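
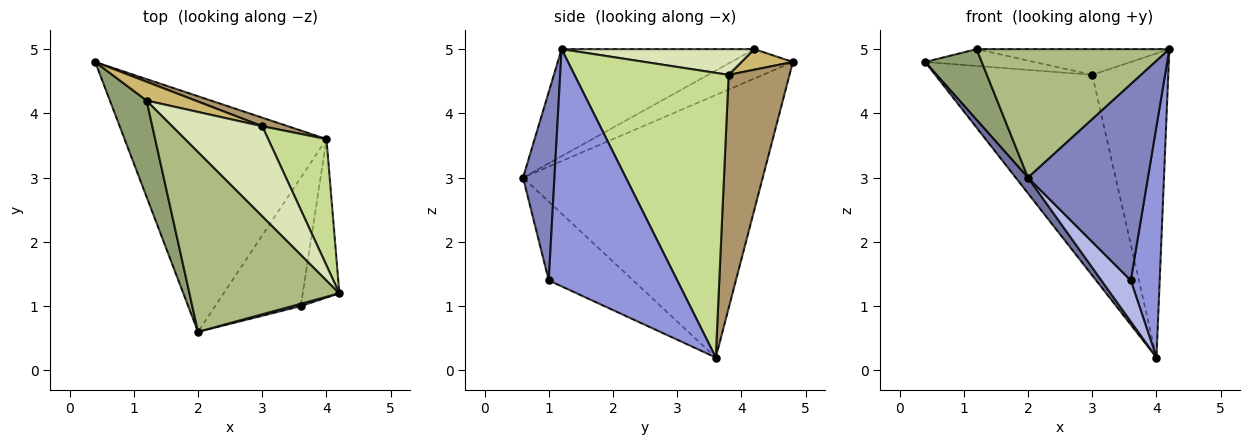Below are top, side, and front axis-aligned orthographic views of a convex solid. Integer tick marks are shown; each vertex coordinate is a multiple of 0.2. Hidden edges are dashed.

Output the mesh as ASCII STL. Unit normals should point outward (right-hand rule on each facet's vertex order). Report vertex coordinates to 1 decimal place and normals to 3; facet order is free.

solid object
 facet normal -0.792 -0.041 -0.609
  outer loop
   vertex 4.0 3.6 0.2
   vertex 2.0 0.6 3.0
   vertex 0.4 4.8 4.8
  endloop
 endfacet
 facet normal 0.253 -0.967 0.012
  outer loop
   vertex 3.6 1.0 1.4
   vertex 4.2 1.2 5.0
   vertex 2.0 0.6 3.0
  endloop
 endfacet
 facet normal 0.965 -0.217 -0.149
  outer loop
   vertex 3.6 1.0 1.4
   vertex 4.0 3.6 0.2
   vertex 4.2 1.2 5.0
  endloop
 endfacet
 facet normal -0.659 -0.229 -0.716
  outer loop
   vertex 3.6 1.0 1.4
   vertex 2.0 0.6 3.0
   vertex 4.0 3.6 0.2
  endloop
 endfacet
 facet normal -0.542 -0.497 0.678
  outer loop
   vertex 1.2 4.2 5.0
   vertex 0.4 4.8 4.8
   vertex 2.0 0.6 3.0
  endloop
 endfacet
 facet normal -0.503 -0.503 0.704
  outer loop
   vertex 1.2 4.2 5.0
   vertex 2.0 0.6 3.0
   vertex 4.2 1.2 5.0
  endloop
 endfacet
 facet normal 0.882 0.435 0.181
  outer loop
   vertex 3.0 3.8 4.6
   vertex 4.2 1.2 5.0
   vertex 4.0 3.6 0.2
  endloop
 endfacet
 facet normal 0.265 0.265 0.927
  outer loop
   vertex 3.0 3.8 4.6
   vertex 1.2 4.2 5.0
   vertex 4.2 1.2 5.0
  endloop
 endfacet
 facet normal 0.361 0.932 0.040
  outer loop
   vertex 3.0 3.8 4.6
   vertex 4.0 3.6 0.2
   vertex 0.4 4.8 4.8
  endloop
 endfacet
 facet normal 0.299 0.636 0.711
  outer loop
   vertex 3.0 3.8 4.6
   vertex 0.4 4.8 4.8
   vertex 1.2 4.2 5.0
  endloop
 endfacet
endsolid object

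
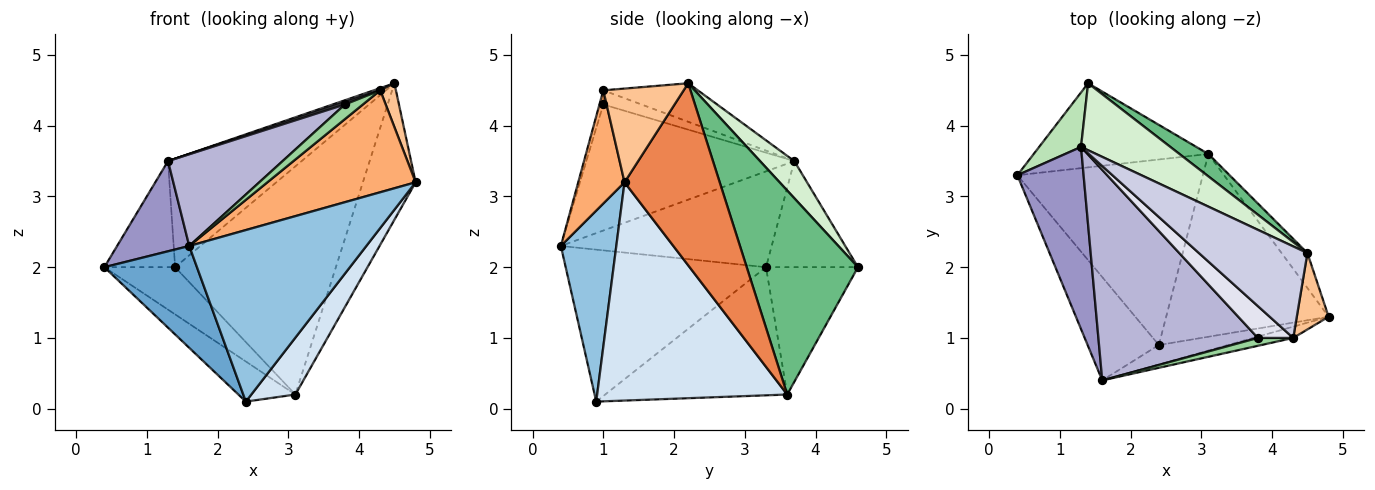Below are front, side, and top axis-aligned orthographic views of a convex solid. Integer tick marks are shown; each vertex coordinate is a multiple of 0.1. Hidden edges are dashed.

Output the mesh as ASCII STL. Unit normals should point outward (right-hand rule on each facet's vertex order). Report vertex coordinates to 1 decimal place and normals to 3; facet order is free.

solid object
 facet normal -0.835 -0.386 -0.391
  outer loop
   vertex 2.4 0.9 0.1
   vertex 1.6 0.4 2.3
   vertex 0.4 3.3 2.0
  endloop
 endfacet
 facet normal 0.297 -0.949 -0.108
  outer loop
   vertex 2.4 0.9 0.1
   vertex 4.8 1.3 3.2
   vertex 1.6 0.4 2.3
  endloop
 endfacet
 facet normal -0.560 0.175 -0.810
  outer loop
   vertex 3.1 3.6 0.2
   vertex 2.4 0.9 0.1
   vertex 0.4 3.3 2.0
  endloop
 endfacet
 facet normal 0.789 -0.183 -0.587
  outer loop
   vertex 3.1 3.6 0.2
   vertex 4.8 1.3 3.2
   vertex 2.4 0.9 0.1
  endloop
 endfacet
 facet normal 0.868 0.481 -0.123
  outer loop
   vertex 4.5 2.2 4.6
   vertex 4.8 1.3 3.2
   vertex 3.1 3.6 0.2
  endloop
 endfacet
 facet normal 0.297 -0.949 -0.105
  outer loop
   vertex 4.3 1.0 4.5
   vertex 1.6 0.4 2.3
   vertex 4.8 1.3 3.2
  endloop
 endfacet
 facet normal 0.931 -0.182 0.316
  outer loop
   vertex 4.3 1.0 4.5
   vertex 4.8 1.3 3.2
   vertex 4.5 2.2 4.6
  endloop
 endfacet
 facet normal -0.537 0.413 -0.736
  outer loop
   vertex 1.4 4.6 2.0
   vertex 3.1 3.6 0.2
   vertex 0.4 3.3 2.0
  endloop
 endfacet
 facet normal 0.567 0.820 0.080
  outer loop
   vertex 1.4 4.6 2.0
   vertex 4.5 2.2 4.6
   vertex 3.1 3.6 0.2
  endloop
 endfacet
 facet normal -0.186 -0.866 0.464
  outer loop
   vertex 3.8 1.0 4.3
   vertex 1.6 0.4 2.3
   vertex 4.3 1.0 4.5
  endloop
 endfacet
 facet normal -0.756 0.582 0.299
  outer loop
   vertex 1.3 3.7 3.5
   vertex 1.4 4.6 2.0
   vertex 0.4 3.3 2.0
  endloop
 endfacet
 facet normal 0.213 0.831 0.513
  outer loop
   vertex 1.3 3.7 3.5
   vertex 4.5 2.2 4.6
   vertex 1.4 4.6 2.0
  endloop
 endfacet
 facet normal -0.792 -0.271 0.547
  outer loop
   vertex 1.3 3.7 3.5
   vertex 0.4 3.3 2.0
   vertex 1.6 0.4 2.3
  endloop
 endfacet
 facet normal -0.587 -0.323 0.742
  outer loop
   vertex 1.3 3.7 3.5
   vertex 1.6 0.4 2.3
   vertex 3.8 1.0 4.3
  endloop
 endfacet
 facet normal -0.335 -0.023 0.942
  outer loop
   vertex 1.3 3.7 3.5
   vertex 4.3 1.0 4.5
   vertex 4.5 2.2 4.6
  endloop
 endfacet
 facet normal -0.371 -0.069 0.926
  outer loop
   vertex 1.3 3.7 3.5
   vertex 3.8 1.0 4.3
   vertex 4.3 1.0 4.5
  endloop
 endfacet
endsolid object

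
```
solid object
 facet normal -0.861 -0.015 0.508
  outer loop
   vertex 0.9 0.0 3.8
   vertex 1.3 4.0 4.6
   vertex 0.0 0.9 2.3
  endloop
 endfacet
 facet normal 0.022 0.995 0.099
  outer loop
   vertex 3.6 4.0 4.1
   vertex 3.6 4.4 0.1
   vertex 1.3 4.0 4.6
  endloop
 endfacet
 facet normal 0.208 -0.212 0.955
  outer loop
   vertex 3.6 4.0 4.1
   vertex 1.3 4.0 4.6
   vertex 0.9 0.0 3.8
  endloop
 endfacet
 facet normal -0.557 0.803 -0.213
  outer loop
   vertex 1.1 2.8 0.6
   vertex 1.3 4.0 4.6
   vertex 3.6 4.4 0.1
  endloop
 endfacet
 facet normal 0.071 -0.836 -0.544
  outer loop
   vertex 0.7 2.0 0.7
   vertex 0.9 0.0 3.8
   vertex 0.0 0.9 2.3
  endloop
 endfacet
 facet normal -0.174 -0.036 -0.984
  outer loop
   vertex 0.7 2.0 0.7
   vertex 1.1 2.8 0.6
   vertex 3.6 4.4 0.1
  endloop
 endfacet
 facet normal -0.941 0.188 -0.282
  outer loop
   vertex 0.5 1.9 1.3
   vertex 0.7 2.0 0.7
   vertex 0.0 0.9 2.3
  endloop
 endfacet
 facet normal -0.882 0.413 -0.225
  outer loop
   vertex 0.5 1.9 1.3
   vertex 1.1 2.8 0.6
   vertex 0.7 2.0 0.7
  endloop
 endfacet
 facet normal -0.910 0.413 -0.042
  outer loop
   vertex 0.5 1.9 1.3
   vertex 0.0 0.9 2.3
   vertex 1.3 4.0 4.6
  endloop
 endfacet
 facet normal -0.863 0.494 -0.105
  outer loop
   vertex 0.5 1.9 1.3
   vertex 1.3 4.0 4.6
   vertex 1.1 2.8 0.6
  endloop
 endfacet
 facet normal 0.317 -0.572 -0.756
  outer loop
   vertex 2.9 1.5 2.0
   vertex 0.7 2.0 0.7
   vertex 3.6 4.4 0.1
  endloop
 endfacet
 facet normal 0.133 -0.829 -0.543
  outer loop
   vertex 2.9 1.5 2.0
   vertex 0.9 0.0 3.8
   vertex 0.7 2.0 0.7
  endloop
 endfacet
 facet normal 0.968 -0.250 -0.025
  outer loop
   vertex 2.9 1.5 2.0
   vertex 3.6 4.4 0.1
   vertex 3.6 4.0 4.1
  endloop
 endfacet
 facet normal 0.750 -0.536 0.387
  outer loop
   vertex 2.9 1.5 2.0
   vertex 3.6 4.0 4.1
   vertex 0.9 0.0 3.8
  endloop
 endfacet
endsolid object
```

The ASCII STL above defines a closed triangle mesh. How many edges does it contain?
21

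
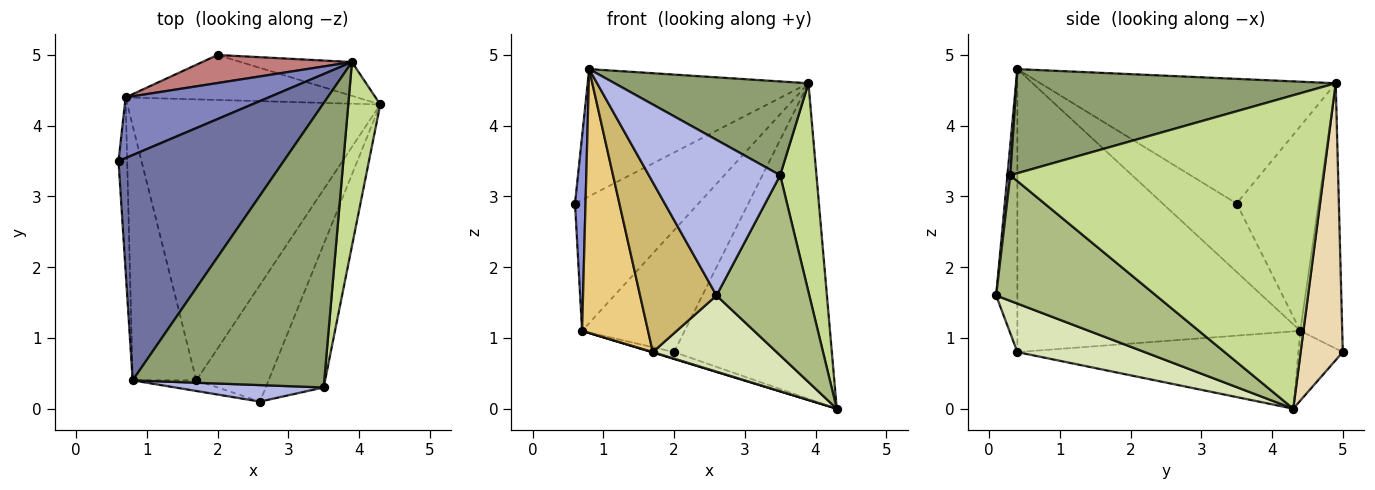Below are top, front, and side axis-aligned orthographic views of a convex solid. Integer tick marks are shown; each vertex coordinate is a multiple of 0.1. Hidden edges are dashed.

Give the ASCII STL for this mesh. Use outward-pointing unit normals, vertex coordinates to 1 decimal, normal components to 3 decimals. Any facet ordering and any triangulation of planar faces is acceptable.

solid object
 facet normal -0.549 0.411 0.728
  outer loop
   vertex 3.9 4.9 4.6
   vertex 0.6 3.5 2.9
   vertex 0.8 0.4 4.8
  endloop
 endfacet
 facet normal -0.515 0.778 0.360
  outer loop
   vertex 0.7 4.4 1.1
   vertex 0.6 3.5 2.9
   vertex 3.9 4.9 4.6
  endloop
 endfacet
 facet normal -0.982 -0.140 -0.124
  outer loop
   vertex 0.7 4.4 1.1
   vertex 0.8 0.4 4.8
   vertex 0.6 3.5 2.9
  endloop
 endfacet
 facet normal 0.022 -0.994 0.105
  outer loop
   vertex 3.5 0.3 3.3
   vertex 0.8 0.4 4.8
   vertex 2.6 0.1 1.6
  endloop
 endfacet
 facet normal 0.459 -0.278 0.844
  outer loop
   vertex 3.5 0.3 3.3
   vertex 3.9 4.9 4.6
   vertex 0.8 0.4 4.8
  endloop
 endfacet
 facet normal 0.803 -0.466 -0.370
  outer loop
   vertex 3.5 0.3 3.3
   vertex 2.6 0.1 1.6
   vertex 4.3 4.3 0.0
  endloop
 endfacet
 facet normal 0.988 -0.114 0.101
  outer loop
   vertex 3.5 0.3 3.3
   vertex 4.3 4.3 0.0
   vertex 3.9 4.9 4.6
  endloop
 endfacet
 facet normal 0.490 -0.476 -0.730
  outer loop
   vertex 1.7 0.4 0.8
   vertex 4.3 4.3 0.0
   vertex 2.6 0.1 1.6
  endloop
 endfacet
 facet normal -0.292 -0.001 -0.956
  outer loop
   vertex 1.7 0.4 0.8
   vertex 0.7 4.4 1.1
   vertex 4.3 4.3 0.0
  endloop
 endfacet
 facet normal -0.267 -0.962 -0.060
  outer loop
   vertex 1.7 0.4 0.8
   vertex 2.6 0.1 1.6
   vertex 0.8 0.4 4.8
  endloop
 endfacet
 facet normal -0.951 -0.222 -0.214
  outer loop
   vertex 1.7 0.4 0.8
   vertex 0.8 0.4 4.8
   vertex 0.7 4.4 1.1
  endloop
 endfacet
 facet normal 0.257 0.961 -0.103
  outer loop
   vertex 2.0 5.0 0.8
   vertex 3.9 4.9 4.6
   vertex 4.3 4.3 0.0
  endloop
 endfacet
 facet normal -0.285 0.145 -0.947
  outer loop
   vertex 2.0 5.0 0.8
   vertex 4.3 4.3 0.0
   vertex 0.7 4.4 1.1
  endloop
 endfacet
 facet normal -0.370 0.905 0.209
  outer loop
   vertex 2.0 5.0 0.8
   vertex 0.7 4.4 1.1
   vertex 3.9 4.9 4.6
  endloop
 endfacet
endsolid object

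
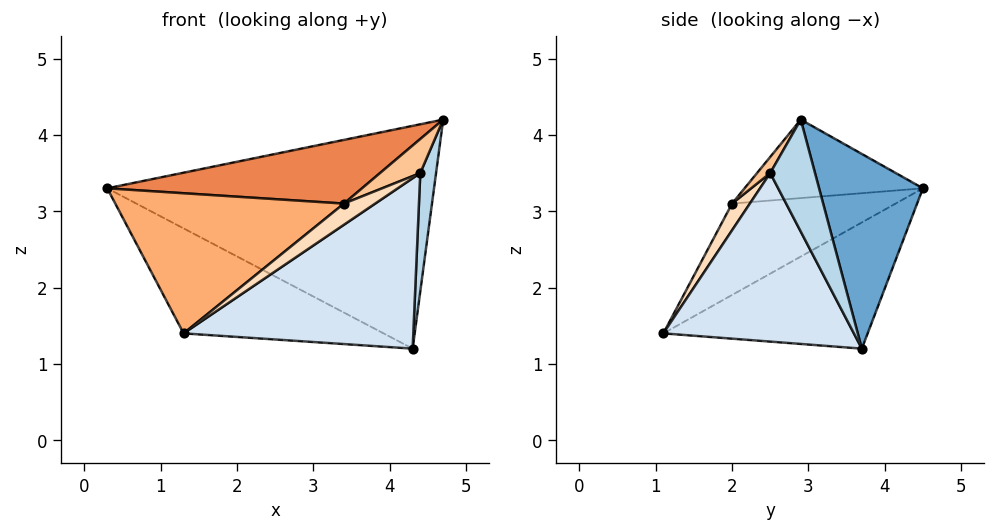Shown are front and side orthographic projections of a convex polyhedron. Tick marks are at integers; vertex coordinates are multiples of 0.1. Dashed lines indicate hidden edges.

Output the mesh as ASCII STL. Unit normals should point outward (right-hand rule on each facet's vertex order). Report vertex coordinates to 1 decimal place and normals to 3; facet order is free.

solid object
 facet normal 0.296 0.932 0.209
  outer loop
   vertex 4.3 3.7 1.2
   vertex 0.3 4.5 3.3
   vertex 4.7 2.9 4.2
  endloop
 endfacet
 facet normal -0.374 0.366 -0.852
  outer loop
   vertex 4.3 3.7 1.2
   vertex 1.3 1.1 1.4
   vertex 0.3 4.5 3.3
  endloop
 endfacet
 facet normal 0.922 -0.325 -0.210
  outer loop
   vertex 4.4 2.5 3.5
   vertex 4.3 3.7 1.2
   vertex 4.7 2.9 4.2
  endloop
 endfacet
 facet normal 0.587 -0.707 -0.395
  outer loop
   vertex 4.4 2.5 3.5
   vertex 1.3 1.1 1.4
   vertex 4.3 3.7 1.2
  endloop
 endfacet
 facet normal -0.342 -0.488 0.803
  outer loop
   vertex 3.4 2.0 3.1
   vertex 4.7 2.9 4.2
   vertex 0.3 4.5 3.3
  endloop
 endfacet
 facet normal -0.382 -0.534 0.754
  outer loop
   vertex 3.4 2.0 3.1
   vertex 0.3 4.5 3.3
   vertex 1.3 1.1 1.4
  endloop
 endfacet
 facet normal 0.288 -0.879 0.379
  outer loop
   vertex 3.4 2.0 3.1
   vertex 4.4 2.5 3.5
   vertex 4.7 2.9 4.2
  endloop
 endfacet
 facet normal 0.489 -0.859 -0.150
  outer loop
   vertex 3.4 2.0 3.1
   vertex 1.3 1.1 1.4
   vertex 4.4 2.5 3.5
  endloop
 endfacet
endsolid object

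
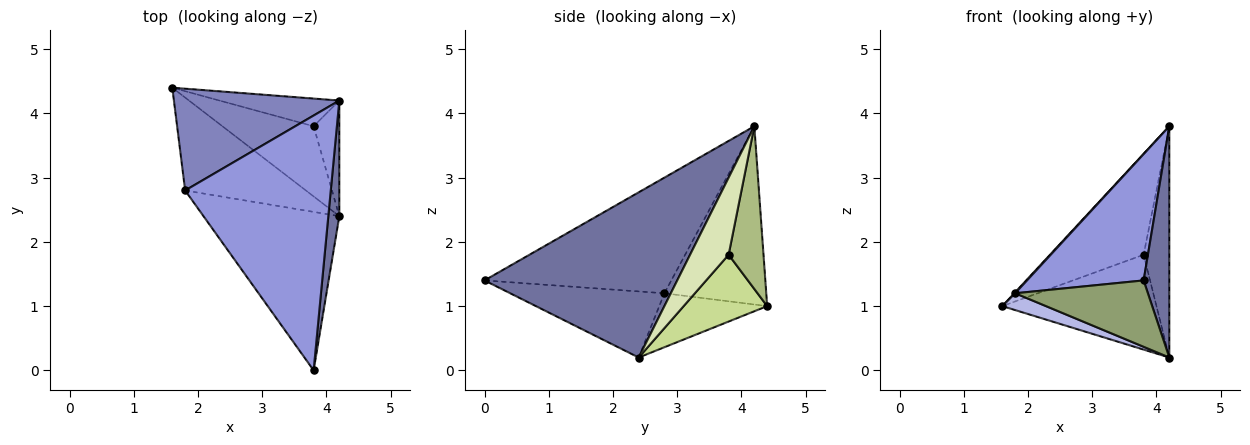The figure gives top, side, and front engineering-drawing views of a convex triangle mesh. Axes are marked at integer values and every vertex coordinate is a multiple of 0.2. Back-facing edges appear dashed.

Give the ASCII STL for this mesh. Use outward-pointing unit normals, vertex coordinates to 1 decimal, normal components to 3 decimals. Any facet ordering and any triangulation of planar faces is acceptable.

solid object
 facet normal 0.989 -0.132 0.066
  outer loop
   vertex 4.2 2.4 0.2
   vertex 4.2 4.2 3.8
   vertex 3.8 0.0 1.4
  endloop
 endfacet
 facet normal -0.733 -0.007 0.680
  outer loop
   vertex 1.8 2.8 1.2
   vertex 4.2 4.2 3.8
   vertex 1.6 4.4 1.0
  endloop
 endfacet
 facet normal -0.580 -0.362 0.730
  outer loop
   vertex 1.8 2.8 1.2
   vertex 3.8 0.0 1.4
   vertex 4.2 4.2 3.8
  endloop
 endfacet
 facet normal -0.402 -0.163 -0.901
  outer loop
   vertex 1.8 2.8 1.2
   vertex 1.6 4.4 1.0
   vertex 4.2 2.4 0.2
  endloop
 endfacet
 facet normal -0.409 -0.353 -0.842
  outer loop
   vertex 1.8 2.8 1.2
   vertex 4.2 2.4 0.2
   vertex 3.8 0.0 1.4
  endloop
 endfacet
 facet normal 0.338 0.908 -0.249
  outer loop
   vertex 3.8 3.8 1.8
   vertex 1.6 4.4 1.0
   vertex 4.2 4.2 3.8
  endloop
 endfacet
 facet normal 0.399 0.737 -0.545
  outer loop
   vertex 3.8 3.8 1.8
   vertex 4.2 2.4 0.2
   vertex 1.6 4.4 1.0
  endloop
 endfacet
 facet normal 0.802 0.535 -0.267
  outer loop
   vertex 3.8 3.8 1.8
   vertex 4.2 4.2 3.8
   vertex 4.2 2.4 0.2
  endloop
 endfacet
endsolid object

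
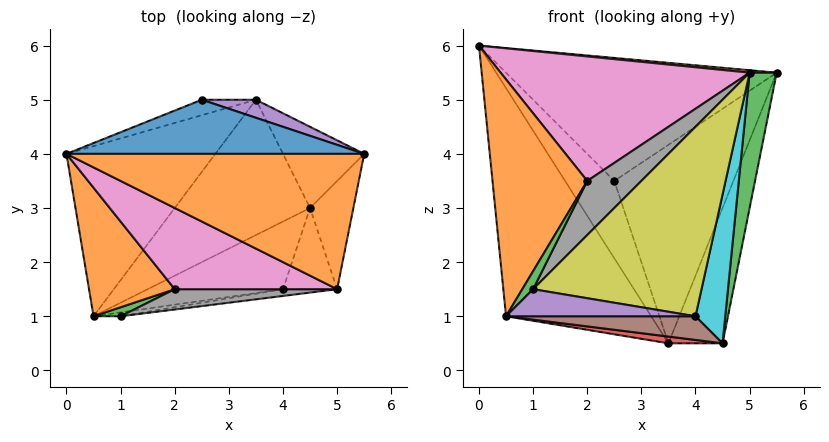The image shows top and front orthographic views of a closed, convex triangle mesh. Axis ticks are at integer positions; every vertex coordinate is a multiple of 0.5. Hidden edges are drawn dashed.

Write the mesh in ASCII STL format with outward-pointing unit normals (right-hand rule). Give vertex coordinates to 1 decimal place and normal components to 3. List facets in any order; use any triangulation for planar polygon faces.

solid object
 facet normal 0.037 0.915 0.402
  outer loop
   vertex 2.5 5.0 3.5
   vertex 0.0 4.0 6.0
   vertex 5.5 4.0 5.5
  endloop
 endfacet
 facet normal 0.091 -0.018 0.996
  outer loop
   vertex 5.0 1.5 5.5
   vertex 5.5 4.0 5.5
   vertex 0.0 4.0 6.0
  endloop
 endfacet
 facet normal 0.969 -0.194 -0.155
  outer loop
   vertex 5.0 1.5 5.5
   vertex 4.5 3.0 0.5
   vertex 5.5 4.0 5.5
  endloop
 endfacet
 facet normal -0.507 0.845 -0.169
  outer loop
   vertex 3.5 5.0 0.5
   vertex 0.0 4.0 6.0
   vertex 2.5 5.0 3.5
  endloop
 endfacet
 facet normal 0.262 0.961 0.087
  outer loop
   vertex 3.5 5.0 0.5
   vertex 2.5 5.0 3.5
   vertex 5.5 4.0 5.5
  endloop
 endfacet
 facet normal 0.864 0.432 -0.259
  outer loop
   vertex 3.5 5.0 0.5
   vertex 5.5 4.0 5.5
   vertex 4.5 3.0 0.5
  endloop
 endfacet
 facet normal -0.342 -0.787 0.513
  outer loop
   vertex 2.0 1.5 3.5
   vertex 5.0 1.5 5.5
   vertex 0.0 4.0 6.0
  endloop
 endfacet
 facet normal -0.228 -0.912 0.342
  outer loop
   vertex 2.0 1.5 3.5
   vertex 1.0 1.0 1.5
   vertex 5.0 1.5 5.5
  endloop
 endfacet
 facet normal 0.159 -0.987 -0.035
  outer loop
   vertex 4.0 1.5 1.0
   vertex 5.0 1.5 5.5
   vertex 1.0 1.0 1.5
  endloop
 endfacet
 facet normal 0.907 -0.370 -0.202
  outer loop
   vertex 4.0 1.5 1.0
   vertex 4.5 3.0 0.5
   vertex 5.0 1.5 5.5
  endloop
 endfacet
 facet normal -0.760 0.521 -0.389
  outer loop
   vertex 0.5 1.0 1.0
   vertex 0.0 4.0 6.0
   vertex 3.5 5.0 0.5
  endloop
 endfacet
 facet normal -0.449 -0.785 0.426
  outer loop
   vertex 0.5 1.0 1.0
   vertex 2.0 1.5 3.5
   vertex 0.0 4.0 6.0
  endloop
 endfacet
 facet normal -0.408 -0.816 0.408
  outer loop
   vertex 0.5 1.0 1.0
   vertex 1.0 1.0 1.5
   vertex 2.0 1.5 3.5
  endloop
 endfacet
 facet normal -0.099 -0.050 -0.994
  outer loop
   vertex 0.5 1.0 1.0
   vertex 3.5 5.0 0.5
   vertex 4.5 3.0 0.5
  endloop
 endfacet
 facet normal 0.140 -0.980 -0.140
  outer loop
   vertex 0.5 1.0 1.0
   vertex 4.0 1.5 1.0
   vertex 1.0 1.0 1.5
  endloop
 endfacet
 facet normal 0.047 -0.330 -0.943
  outer loop
   vertex 0.5 1.0 1.0
   vertex 4.5 3.0 0.5
   vertex 4.0 1.5 1.0
  endloop
 endfacet
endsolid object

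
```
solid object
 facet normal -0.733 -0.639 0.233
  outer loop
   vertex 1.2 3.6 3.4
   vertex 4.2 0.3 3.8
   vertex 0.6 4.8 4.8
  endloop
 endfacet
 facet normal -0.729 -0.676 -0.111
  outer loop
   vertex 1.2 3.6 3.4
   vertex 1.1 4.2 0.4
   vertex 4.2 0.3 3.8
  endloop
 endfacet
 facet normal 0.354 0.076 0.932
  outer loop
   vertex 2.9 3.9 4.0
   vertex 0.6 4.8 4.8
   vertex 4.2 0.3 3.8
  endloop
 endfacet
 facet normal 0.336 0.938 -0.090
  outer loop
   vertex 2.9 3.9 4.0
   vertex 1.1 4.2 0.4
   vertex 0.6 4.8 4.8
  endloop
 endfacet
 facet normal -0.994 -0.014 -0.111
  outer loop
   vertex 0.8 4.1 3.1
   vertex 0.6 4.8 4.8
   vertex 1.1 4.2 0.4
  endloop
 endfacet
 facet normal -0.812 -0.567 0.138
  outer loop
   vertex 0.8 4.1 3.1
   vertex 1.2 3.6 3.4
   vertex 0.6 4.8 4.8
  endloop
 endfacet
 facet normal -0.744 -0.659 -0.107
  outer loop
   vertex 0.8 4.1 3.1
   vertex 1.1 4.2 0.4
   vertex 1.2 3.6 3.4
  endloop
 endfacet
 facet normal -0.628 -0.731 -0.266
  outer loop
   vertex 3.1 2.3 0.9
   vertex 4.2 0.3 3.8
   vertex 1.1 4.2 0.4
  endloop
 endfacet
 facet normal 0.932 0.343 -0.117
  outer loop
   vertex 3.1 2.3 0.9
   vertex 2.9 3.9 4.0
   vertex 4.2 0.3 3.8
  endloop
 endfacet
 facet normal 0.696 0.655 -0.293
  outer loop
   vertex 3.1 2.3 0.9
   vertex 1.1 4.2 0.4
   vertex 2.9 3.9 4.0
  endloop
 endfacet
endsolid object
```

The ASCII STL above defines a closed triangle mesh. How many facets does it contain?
10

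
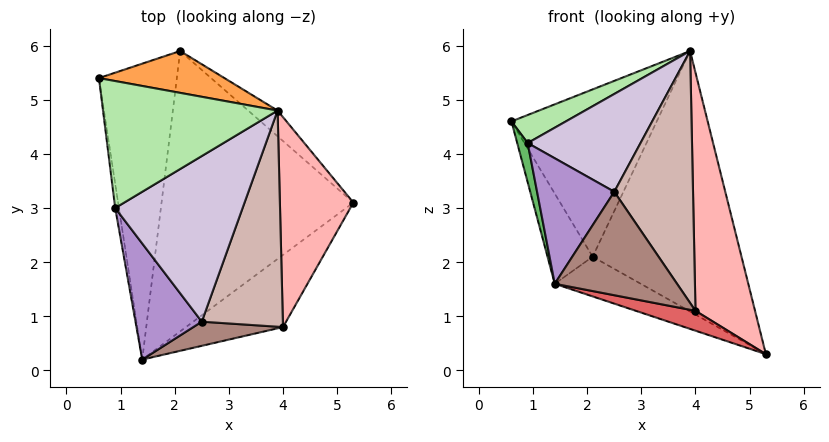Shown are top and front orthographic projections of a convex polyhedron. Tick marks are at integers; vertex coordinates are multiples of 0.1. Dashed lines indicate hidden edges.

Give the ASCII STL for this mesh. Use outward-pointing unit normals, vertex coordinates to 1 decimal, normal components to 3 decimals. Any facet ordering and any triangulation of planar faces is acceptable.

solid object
 facet normal -0.861 0.148 -0.487
  outer loop
   vertex 2.1 5.9 2.1
   vertex 1.4 0.2 1.6
   vertex 0.6 5.4 4.6
  endloop
 endfacet
 facet normal -0.398 0.129 -0.908
  outer loop
   vertex 2.1 5.9 2.1
   vertex 5.3 3.1 0.3
   vertex 1.4 0.2 1.6
  endloop
 endfacet
 facet normal 0.081 0.967 0.242
  outer loop
   vertex 2.1 5.9 2.1
   vertex 0.6 5.4 4.6
   vertex 3.9 4.8 5.9
  endloop
 endfacet
 facet normal 0.632 0.771 -0.076
  outer loop
   vertex 2.1 5.9 2.1
   vertex 3.9 4.8 5.9
   vertex 5.3 3.1 0.3
  endloop
 endfacet
 facet normal -0.991 -0.112 -0.070
  outer loop
   vertex 0.9 3.0 4.2
   vertex 0.6 5.4 4.6
   vertex 1.4 0.2 1.6
  endloop
 endfacet
 facet normal -0.390 -0.199 0.899
  outer loop
   vertex 0.9 3.0 4.2
   vertex 3.9 4.8 5.9
   vertex 0.6 5.4 4.6
  endloop
 endfacet
 facet normal -0.123 -0.263 -0.957
  outer loop
   vertex 4.0 0.8 1.1
   vertex 1.4 0.2 1.6
   vertex 5.3 3.1 0.3
  endloop
 endfacet
 facet normal 0.866 -0.375 0.330
  outer loop
   vertex 4.0 0.8 1.1
   vertex 5.3 3.1 0.3
   vertex 3.9 4.8 5.9
  endloop
 endfacet
 facet normal -0.503 -0.635 0.587
  outer loop
   vertex 2.5 0.9 3.3
   vertex 0.9 3.0 4.2
   vertex 1.4 0.2 1.6
  endloop
 endfacet
 facet normal -0.180 -0.500 0.847
  outer loop
   vertex 2.5 0.9 3.3
   vertex 3.9 4.8 5.9
   vertex 0.9 3.0 4.2
  endloop
 endfacet
 facet normal 0.259 -0.941 0.220
  outer loop
   vertex 2.5 0.9 3.3
   vertex 1.4 0.2 1.6
   vertex 4.0 0.8 1.1
  endloop
 endfacet
 facet normal 0.671 -0.563 0.483
  outer loop
   vertex 2.5 0.9 3.3
   vertex 4.0 0.8 1.1
   vertex 3.9 4.8 5.9
  endloop
 endfacet
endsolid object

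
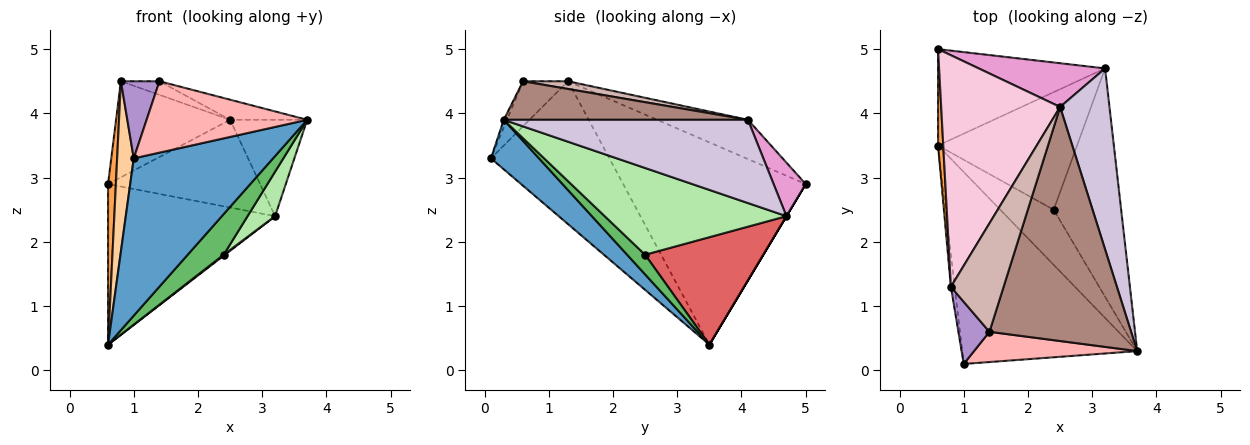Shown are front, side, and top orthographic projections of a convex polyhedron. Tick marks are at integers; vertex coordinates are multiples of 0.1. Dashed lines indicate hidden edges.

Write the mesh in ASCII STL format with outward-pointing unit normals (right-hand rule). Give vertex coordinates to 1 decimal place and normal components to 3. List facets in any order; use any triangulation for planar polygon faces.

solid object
 facet normal 0.214 -0.619 -0.756
  outer loop
   vertex 0.6 3.5 0.4
   vertex 3.7 0.3 3.9
   vertex 1.0 0.1 3.3
  endloop
 endfacet
 facet normal 0.000 0.857 -0.514
  outer loop
   vertex 3.2 4.7 2.4
   vertex 0.6 3.5 0.4
   vertex 0.6 5.0 2.9
  endloop
 endfacet
 facet normal -0.999 -0.043 0.026
  outer loop
   vertex 0.8 1.3 4.5
   vertex 0.6 5.0 2.9
   vertex 0.6 3.5 0.4
  endloop
 endfacet
 facet normal -0.990 -0.139 -0.026
  outer loop
   vertex 0.8 1.3 4.5
   vertex 0.6 3.5 0.4
   vertex 1.0 0.1 3.3
  endloop
 endfacet
 facet normal 0.284 -0.569 -0.772
  outer loop
   vertex 2.4 2.5 1.8
   vertex 3.7 0.3 3.9
   vertex 0.6 3.5 0.4
  endloop
 endfacet
 facet normal 0.784 -0.119 -0.610
  outer loop
   vertex 2.4 2.5 1.8
   vertex 3.2 4.7 2.4
   vertex 3.7 0.3 3.9
  endloop
 endfacet
 facet normal 0.612 -0.007 -0.791
  outer loop
   vertex 2.4 2.5 1.8
   vertex 0.6 3.5 0.4
   vertex 3.2 4.7 2.4
  endloop
 endfacet
 facet normal -0.018 -0.921 0.390
  outer loop
   vertex 1.4 0.6 4.5
   vertex 1.0 0.1 3.3
   vertex 3.7 0.3 3.9
  endloop
 endfacet
 facet normal -0.672 -0.576 0.464
  outer loop
   vertex 1.4 0.6 4.5
   vertex 0.8 1.3 4.5
   vertex 1.0 0.1 3.3
  endloop
 endfacet
 facet normal 0.830 0.262 0.492
  outer loop
   vertex 2.5 4.1 3.9
   vertex 3.7 0.3 3.9
   vertex 3.2 4.7 2.4
  endloop
 endfacet
 facet normal 0.262 0.083 0.962
  outer loop
   vertex 2.5 4.1 3.9
   vertex 1.4 0.6 4.5
   vertex 3.7 0.3 3.9
  endloop
 endfacet
 facet normal 0.144 0.123 0.982
  outer loop
   vertex 2.5 4.1 3.9
   vertex 0.8 1.3 4.5
   vertex 1.4 0.6 4.5
  endloop
 endfacet
 facet normal 0.186 0.879 0.438
  outer loop
   vertex 2.5 4.1 3.9
   vertex 3.2 4.7 2.4
   vertex 0.6 5.0 2.9
  endloop
 endfacet
 facet normal -0.292 0.366 0.884
  outer loop
   vertex 2.5 4.1 3.9
   vertex 0.6 5.0 2.9
   vertex 0.8 1.3 4.5
  endloop
 endfacet
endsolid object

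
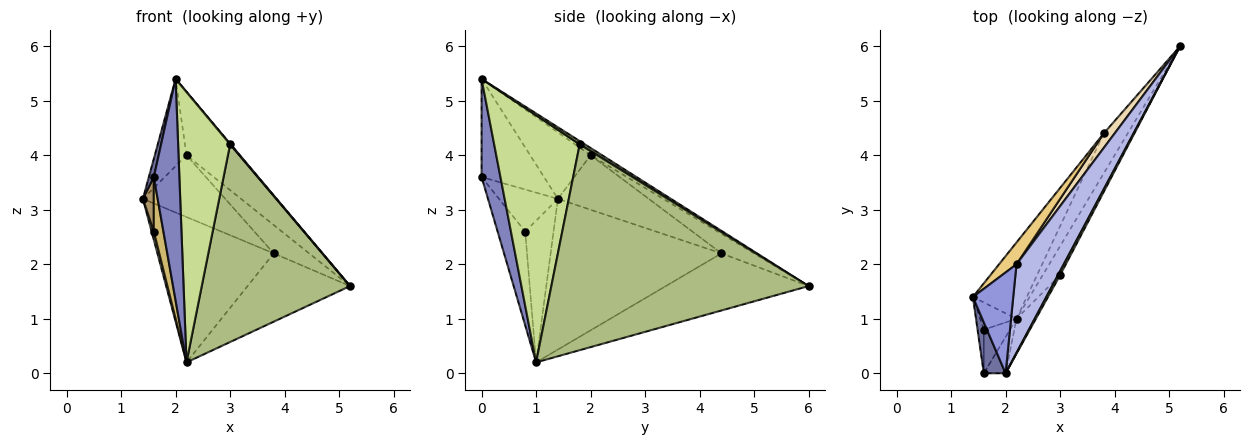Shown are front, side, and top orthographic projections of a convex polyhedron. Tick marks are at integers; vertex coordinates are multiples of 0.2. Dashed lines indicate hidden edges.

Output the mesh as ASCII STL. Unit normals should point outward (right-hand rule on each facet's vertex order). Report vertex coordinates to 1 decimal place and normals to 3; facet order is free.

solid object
 facet normal -0.973 -0.077 0.216
  outer loop
   vertex 1.6 0.0 3.6
   vertex 2.0 0.0 5.4
   vertex 1.4 1.4 3.2
  endloop
 endfacet
 facet normal 0.589 -0.798 -0.131
  outer loop
   vertex 1.6 0.0 3.6
   vertex 2.2 1.0 0.2
   vertex 2.0 0.0 5.4
  endloop
 endfacet
 facet normal -0.780 0.409 0.473
  outer loop
   vertex 2.2 2.0 4.0
   vertex 1.4 1.4 3.2
   vertex 2.0 0.0 5.4
  endloop
 endfacet
 facet normal -0.124 0.577 0.807
  outer loop
   vertex 2.2 2.0 4.0
   vertex 2.0 0.0 5.4
   vertex 5.2 6.0 1.6
  endloop
 endfacet
 facet normal 0.829 -0.092 0.552
  outer loop
   vertex 3.0 1.8 4.2
   vertex 5.2 6.0 1.6
   vertex 2.0 0.0 5.4
  endloop
 endfacet
 facet normal 0.864 -0.498 -0.073
  outer loop
   vertex 3.0 1.8 4.2
   vertex 2.2 1.0 0.2
   vertex 5.2 6.0 1.6
  endloop
 endfacet
 facet normal 0.853 -0.518 -0.067
  outer loop
   vertex 3.0 1.8 4.2
   vertex 2.0 0.0 5.4
   vertex 2.2 1.0 0.2
  endloop
 endfacet
 facet normal -0.966 -0.074 -0.248
  outer loop
   vertex 1.6 0.8 2.6
   vertex 1.4 1.4 3.2
   vertex 2.2 1.0 0.2
  endloop
 endfacet
 facet normal -0.973 -0.180 -0.144
  outer loop
   vertex 1.6 0.8 2.6
   vertex 1.6 0.0 3.6
   vertex 1.4 1.4 3.2
  endloop
 endfacet
 facet normal -0.913 -0.319 -0.255
  outer loop
   vertex 1.6 0.8 2.6
   vertex 2.2 1.0 0.2
   vertex 1.6 0.0 3.6
  endloop
 endfacet
 facet normal -0.721 0.654 0.231
  outer loop
   vertex 3.8 4.4 2.2
   vertex 1.4 1.4 3.2
   vertex 2.2 2.0 4.0
  endloop
 endfacet
 facet normal -0.635 0.688 0.353
  outer loop
   vertex 3.8 4.4 2.2
   vertex 2.2 2.0 4.0
   vertex 5.2 6.0 1.6
  endloop
 endfacet
 facet normal -0.793 0.540 -0.283
  outer loop
   vertex 3.8 4.4 2.2
   vertex 2.2 1.0 0.2
   vertex 1.4 1.4 3.2
  endloop
 endfacet
 facet normal -0.769 0.552 -0.323
  outer loop
   vertex 3.8 4.4 2.2
   vertex 5.2 6.0 1.6
   vertex 2.2 1.0 0.2
  endloop
 endfacet
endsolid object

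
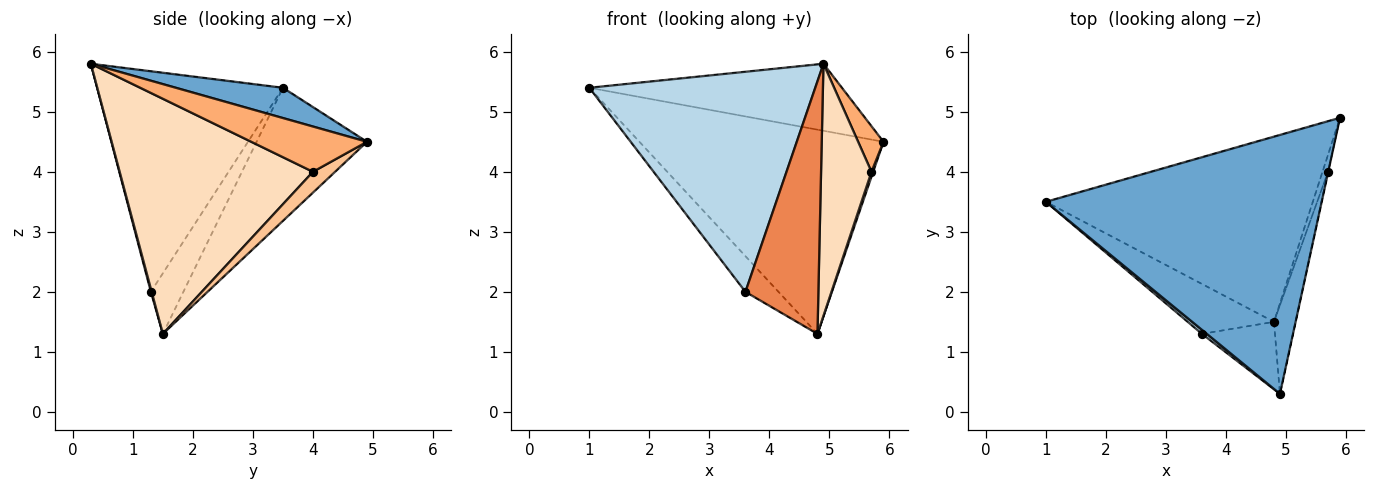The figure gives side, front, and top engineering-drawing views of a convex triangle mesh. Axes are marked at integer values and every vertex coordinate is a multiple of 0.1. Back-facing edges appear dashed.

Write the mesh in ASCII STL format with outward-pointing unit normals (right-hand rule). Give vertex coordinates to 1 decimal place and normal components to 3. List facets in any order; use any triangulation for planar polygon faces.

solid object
 facet normal 0.106 0.249 0.963
  outer loop
   vertex 4.9 0.3 5.8
   vertex 5.9 4.9 4.5
   vertex 1.0 3.5 5.4
  endloop
 endfacet
 facet normal -0.318 0.702 -0.637
  outer loop
   vertex 4.8 1.5 1.3
   vertex 1.0 3.5 5.4
   vertex 5.9 4.9 4.5
  endloop
 endfacet
 facet normal -0.635 -0.772 0.014
  outer loop
   vertex 3.6 1.3 2.0
   vertex 4.9 0.3 5.8
   vertex 1.0 3.5 5.4
  endloop
 endfacet
 facet normal -0.496 0.505 -0.706
  outer loop
   vertex 3.6 1.3 2.0
   vertex 1.0 3.5 5.4
   vertex 4.8 1.5 1.3
  endloop
 endfacet
 facet normal 0.011 -0.966 -0.258
  outer loop
   vertex 3.6 1.3 2.0
   vertex 4.8 1.5 1.3
   vertex 4.9 0.3 5.8
  endloop
 endfacet
 facet normal 0.977 -0.214 -0.006
  outer loop
   vertex 5.7 4.0 4.0
   vertex 5.9 4.9 4.5
   vertex 4.9 0.3 5.8
  endloop
 endfacet
 facet normal 0.965 -0.074 -0.253
  outer loop
   vertex 5.7 4.0 4.0
   vertex 4.8 1.5 1.3
   vertex 5.9 4.9 4.5
  endloop
 endfacet
 facet normal 0.964 -0.251 -0.088
  outer loop
   vertex 5.7 4.0 4.0
   vertex 4.9 0.3 5.8
   vertex 4.8 1.5 1.3
  endloop
 endfacet
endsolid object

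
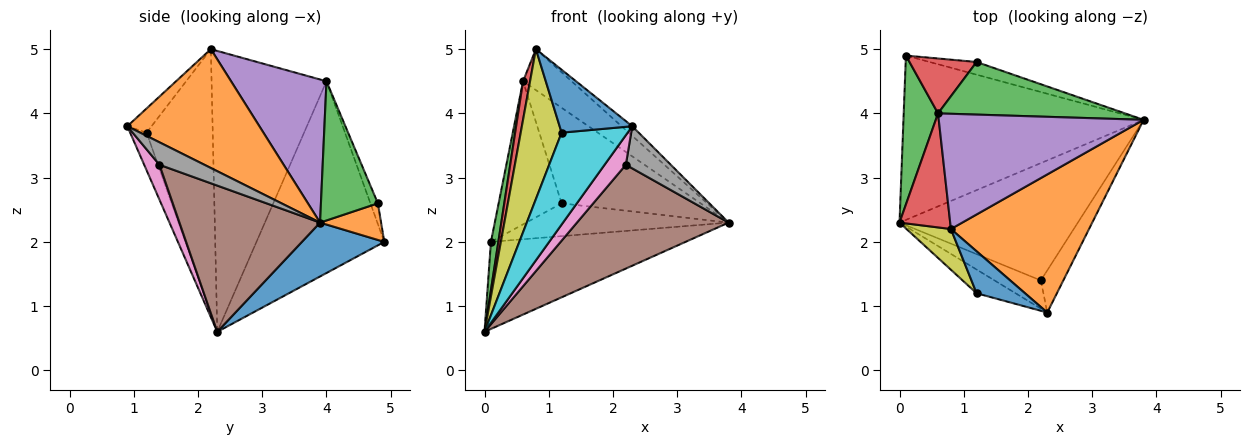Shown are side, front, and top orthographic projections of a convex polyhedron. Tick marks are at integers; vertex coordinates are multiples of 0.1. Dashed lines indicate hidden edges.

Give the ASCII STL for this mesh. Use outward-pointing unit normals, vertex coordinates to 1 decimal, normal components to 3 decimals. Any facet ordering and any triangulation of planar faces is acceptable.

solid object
 facet normal 0.194 0.459 -0.867
  outer loop
   vertex 0.1 4.9 2.0
   vertex 3.8 3.9 2.3
   vertex 0.0 2.3 0.6
  endloop
 endfacet
 facet normal 0.651 0.053 0.757
  outer loop
   vertex 2.3 0.9 3.8
   vertex 3.8 3.9 2.3
   vertex 0.8 2.2 5.0
  endloop
 endfacet
 facet normal -0.983 -0.057 0.176
  outer loop
   vertex 0.6 4.0 4.5
   vertex 0.1 4.9 2.0
   vertex 0.0 2.3 0.6
  endloop
 endfacet
 facet normal -0.982 -0.060 0.177
  outer loop
   vertex 0.6 4.0 4.5
   vertex 0.0 2.3 0.6
   vertex 0.8 2.2 5.0
  endloop
 endfacet
 facet normal 0.550 0.280 0.787
  outer loop
   vertex 0.6 4.0 4.5
   vertex 0.8 2.2 5.0
   vertex 3.8 3.9 2.3
  endloop
 endfacet
 facet normal 0.523 -0.565 -0.638
  outer loop
   vertex 2.2 1.4 3.2
   vertex 0.0 2.3 0.6
   vertex 3.8 3.9 2.3
  endloop
 endfacet
 facet normal 0.461 -0.643 -0.612
  outer loop
   vertex 2.2 1.4 3.2
   vertex 2.3 0.9 3.8
   vertex 0.0 2.3 0.6
  endloop
 endfacet
 facet normal 0.577 -0.577 -0.577
  outer loop
   vertex 2.2 1.4 3.2
   vertex 3.8 3.9 2.3
   vertex 2.3 0.9 3.8
  endloop
 endfacet
 facet normal -0.842 -0.520 0.141
  outer loop
   vertex 1.2 1.2 3.7
   vertex 0.8 2.2 5.0
   vertex 0.0 2.3 0.6
  endloop
 endfacet
 facet normal -0.235 -0.941 -0.243
  outer loop
   vertex 1.2 1.2 3.7
   vertex 0.0 2.3 0.6
   vertex 2.3 0.9 3.8
  endloop
 endfacet
 facet normal -0.267 -0.802 0.535
  outer loop
   vertex 1.2 1.2 3.7
   vertex 2.3 0.9 3.8
   vertex 0.8 2.2 5.0
  endloop
 endfacet
 facet normal 0.271 0.898 -0.347
  outer loop
   vertex 1.2 4.8 2.6
   vertex 3.8 3.9 2.3
   vertex 0.1 4.9 2.0
  endloop
 endfacet
 facet normal 0.338 0.825 0.454
  outer loop
   vertex 1.2 4.8 2.6
   vertex 0.6 4.0 4.5
   vertex 3.8 3.9 2.3
  endloop
 endfacet
 facet normal -0.110 0.928 0.356
  outer loop
   vertex 1.2 4.8 2.6
   vertex 0.1 4.9 2.0
   vertex 0.6 4.0 4.5
  endloop
 endfacet
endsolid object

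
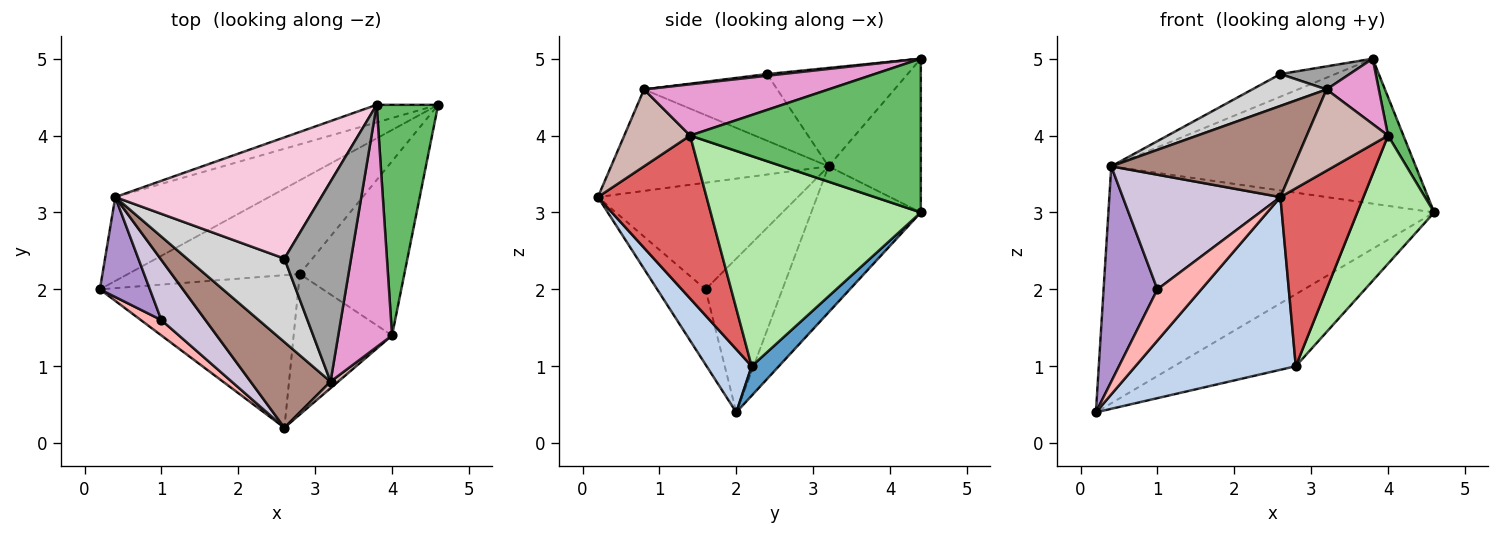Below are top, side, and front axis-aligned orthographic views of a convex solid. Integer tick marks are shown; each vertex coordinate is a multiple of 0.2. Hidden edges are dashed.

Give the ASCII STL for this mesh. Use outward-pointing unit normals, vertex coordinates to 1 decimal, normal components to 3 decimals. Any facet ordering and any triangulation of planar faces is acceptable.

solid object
 facet normal 0.135 0.604 -0.786
  outer loop
   vertex 2.8 2.2 1.0
   vertex 0.2 2.0 0.4
   vertex 4.6 4.4 3.0
  endloop
 endfacet
 facet normal 0.206 -0.733 -0.648
  outer loop
   vertex 2.8 2.2 1.0
   vertex 2.6 0.2 3.2
   vertex 0.2 2.0 0.4
  endloop
 endfacet
 facet normal -0.302 0.899 -0.318
  outer loop
   vertex 0.4 3.2 3.6
   vertex 4.6 4.4 3.0
   vertex 0.2 2.0 0.4
  endloop
 endfacet
 facet normal -0.288 0.951 -0.115
  outer loop
   vertex 0.4 3.2 3.6
   vertex 3.8 4.4 5.0
   vertex 4.6 4.4 3.0
  endloop
 endfacet
 facet normal 0.927 -0.062 0.371
  outer loop
   vertex 4.0 1.4 4.0
   vertex 4.6 4.4 3.0
   vertex 3.8 4.4 5.0
  endloop
 endfacet
 facet normal 0.851 -0.311 -0.423
  outer loop
   vertex 4.0 1.4 4.0
   vertex 2.8 2.2 1.0
   vertex 4.6 4.4 3.0
  endloop
 endfacet
 facet normal 0.716 -0.547 -0.433
  outer loop
   vertex 4.0 1.4 4.0
   vertex 2.6 0.2 3.2
   vertex 2.8 2.2 1.0
  endloop
 endfacet
 facet normal -0.725 -0.659 0.198
  outer loop
   vertex 1.0 1.6 2.0
   vertex 0.2 2.0 0.4
   vertex 2.6 0.2 3.2
  endloop
 endfacet
 facet normal -0.792 -0.554 0.257
  outer loop
   vertex 1.0 1.6 2.0
   vertex 0.4 3.2 3.6
   vertex 0.2 2.0 0.4
  endloop
 endfacet
 facet normal -0.747 -0.589 0.309
  outer loop
   vertex 1.0 1.6 2.0
   vertex 2.6 0.2 3.2
   vertex 0.4 3.2 3.6
  endloop
 endfacet
 facet normal -0.656 -0.550 0.517
  outer loop
   vertex 3.2 0.8 4.6
   vertex 0.4 3.2 3.6
   vertex 2.6 0.2 3.2
  endloop
 endfacet
 facet normal 0.629 -0.775 0.063
  outer loop
   vertex 3.2 0.8 4.6
   vertex 2.6 0.2 3.2
   vertex 4.0 1.4 4.0
  endloop
 endfacet
 facet normal 0.677 -0.192 0.711
  outer loop
   vertex 3.2 0.8 4.6
   vertex 4.0 1.4 4.0
   vertex 3.8 4.4 5.0
  endloop
 endfacet
 facet normal -0.425 0.166 0.890
  outer loop
   vertex 2.6 2.4 4.8
   vertex 3.8 4.4 5.0
   vertex 0.4 3.2 3.6
  endloop
 endfacet
 facet normal 0.025 -0.115 0.993
  outer loop
   vertex 2.6 2.4 4.8
   vertex 3.2 0.8 4.6
   vertex 3.8 4.4 5.0
  endloop
 endfacet
 facet normal -0.539 -0.300 0.787
  outer loop
   vertex 2.6 2.4 4.8
   vertex 0.4 3.2 3.6
   vertex 3.2 0.8 4.6
  endloop
 endfacet
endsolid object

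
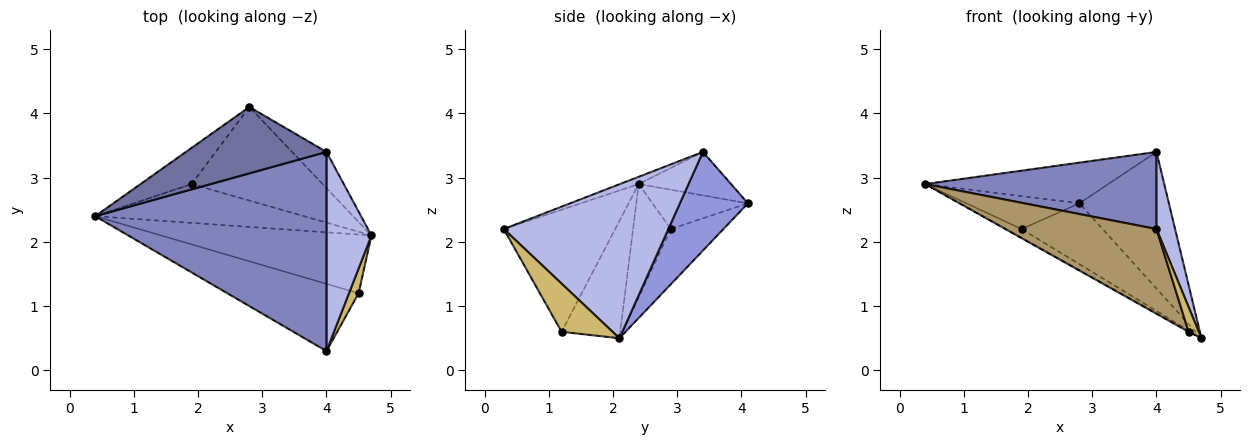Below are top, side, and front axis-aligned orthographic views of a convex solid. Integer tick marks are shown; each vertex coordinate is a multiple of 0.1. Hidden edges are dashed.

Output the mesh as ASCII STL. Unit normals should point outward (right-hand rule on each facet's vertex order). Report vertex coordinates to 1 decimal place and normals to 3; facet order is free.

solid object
 facet normal -0.255 0.505 0.824
  outer loop
   vertex 4.0 3.4 3.4
   vertex 2.8 4.1 2.6
   vertex 0.4 2.4 2.9
  endloop
 endfacet
 facet normal -0.029 -0.361 0.932
  outer loop
   vertex 4.0 3.4 3.4
   vertex 0.4 2.4 2.9
   vertex 4.0 0.3 2.2
  endloop
 endfacet
 facet normal 0.592 0.779 -0.206
  outer loop
   vertex 4.0 3.4 3.4
   vertex 4.7 2.1 0.5
   vertex 2.8 4.1 2.6
  endloop
 endfacet
 facet normal 0.954 -0.108 0.279
  outer loop
   vertex 4.0 3.4 3.4
   vertex 4.0 0.3 2.2
   vertex 4.7 2.1 0.5
  endloop
 endfacet
 facet normal -0.468 0.196 -0.862
  outer loop
   vertex 1.9 2.9 2.2
   vertex 4.7 2.1 0.5
   vertex 0.4 2.4 2.9
  endloop
 endfacet
 facet normal -0.495 0.585 -0.642
  outer loop
   vertex 1.9 2.9 2.2
   vertex 0.4 2.4 2.9
   vertex 2.8 4.1 2.6
  endloop
 endfacet
 facet normal -0.333 0.514 -0.791
  outer loop
   vertex 1.9 2.9 2.2
   vertex 2.8 4.1 2.6
   vertex 4.7 2.1 0.5
  endloop
 endfacet
 facet normal -0.487 0.011 -0.873
  outer loop
   vertex 4.5 1.2 0.6
   vertex 0.4 2.4 2.9
   vertex 4.7 2.1 0.5
  endloop
 endfacet
 facet normal -0.500 -0.678 -0.538
  outer loop
   vertex 4.5 1.2 0.6
   vertex 4.0 0.3 2.2
   vertex 0.4 2.4 2.9
  endloop
 endfacet
 facet normal 0.962 -0.192 0.192
  outer loop
   vertex 4.5 1.2 0.6
   vertex 4.7 2.1 0.5
   vertex 4.0 0.3 2.2
  endloop
 endfacet
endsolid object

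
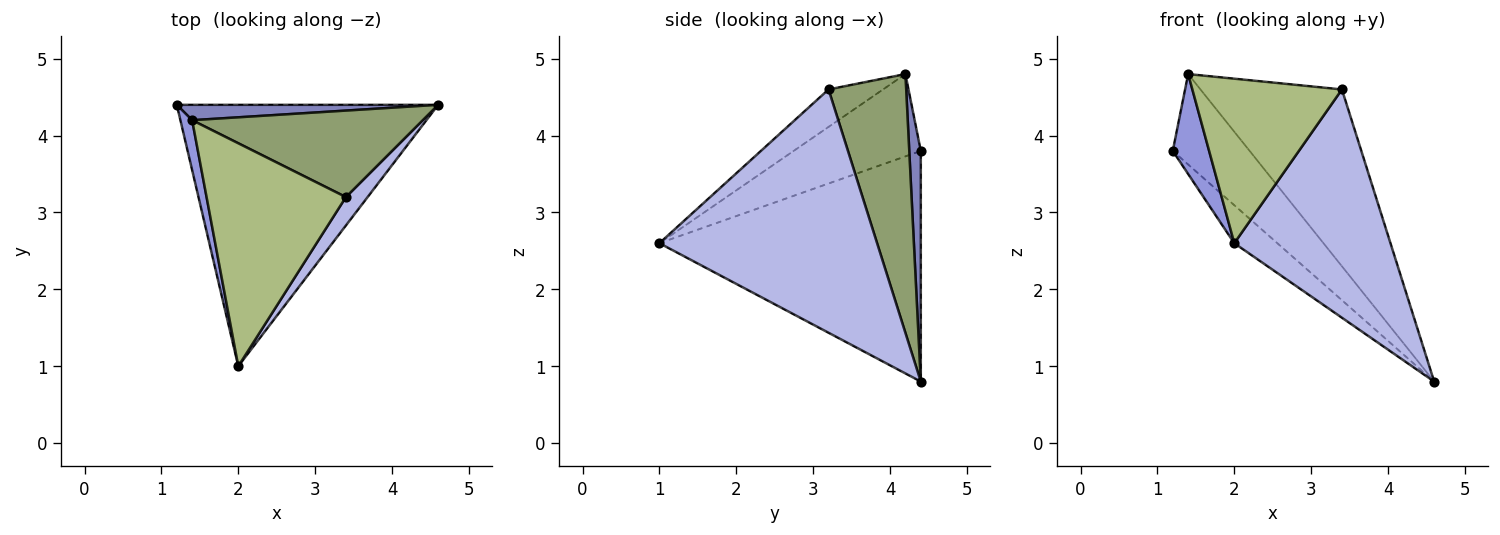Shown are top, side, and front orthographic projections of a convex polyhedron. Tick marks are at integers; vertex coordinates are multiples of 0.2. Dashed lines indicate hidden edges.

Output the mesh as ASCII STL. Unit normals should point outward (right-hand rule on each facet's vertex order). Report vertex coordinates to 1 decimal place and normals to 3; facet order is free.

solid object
 facet normal -0.658 0.108 -0.745
  outer loop
   vertex 2.0 1.0 2.6
   vertex 1.2 4.4 3.8
   vertex 4.6 4.4 0.8
  endloop
 endfacet
 facet normal 0.146 0.975 0.166
  outer loop
   vertex 1.4 4.2 4.8
   vertex 4.6 4.4 0.8
   vertex 1.2 4.4 3.8
  endloop
 endfacet
 facet normal -0.953 -0.272 0.136
  outer loop
   vertex 1.4 4.2 4.8
   vertex 1.2 4.4 3.8
   vertex 2.0 1.0 2.6
  endloop
 endfacet
 facet normal 0.810 -0.581 0.072
  outer loop
   vertex 3.4 3.2 4.6
   vertex 2.0 1.0 2.6
   vertex 4.6 4.4 0.8
  endloop
 endfacet
 facet normal 0.442 0.806 0.394
  outer loop
   vertex 3.4 3.2 4.6
   vertex 4.6 4.4 0.8
   vertex 1.4 4.2 4.8
  endloop
 endfacet
 facet normal -0.212 -0.580 0.786
  outer loop
   vertex 3.4 3.2 4.6
   vertex 1.4 4.2 4.8
   vertex 2.0 1.0 2.6
  endloop
 endfacet
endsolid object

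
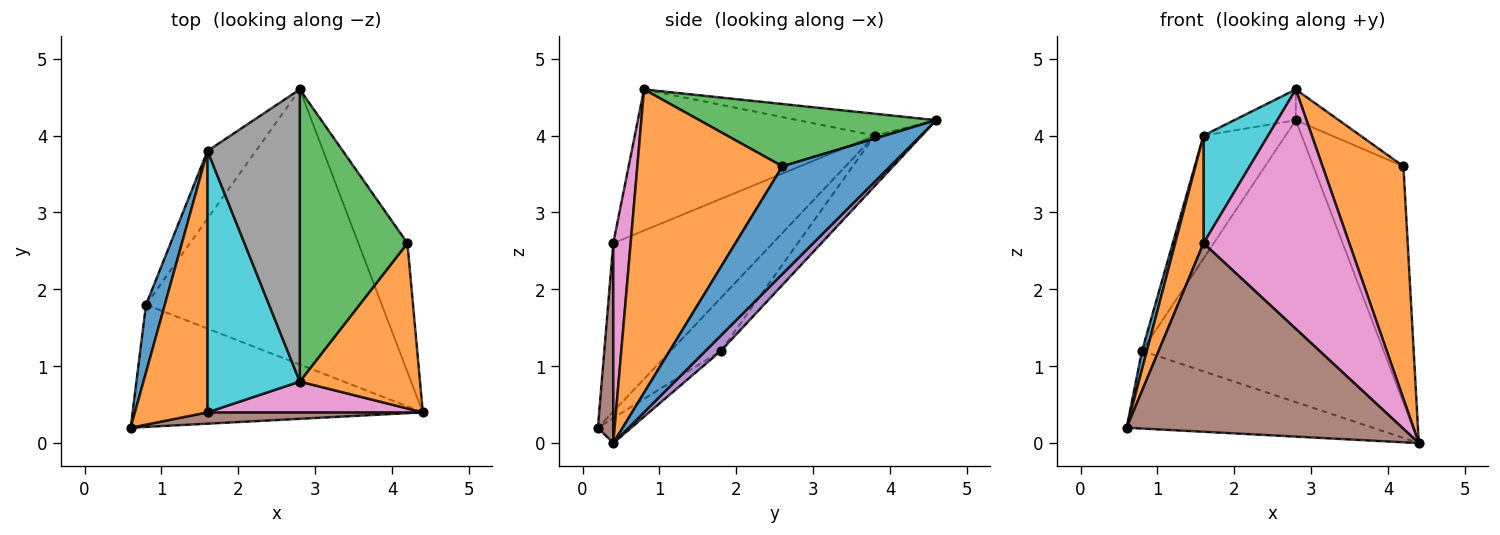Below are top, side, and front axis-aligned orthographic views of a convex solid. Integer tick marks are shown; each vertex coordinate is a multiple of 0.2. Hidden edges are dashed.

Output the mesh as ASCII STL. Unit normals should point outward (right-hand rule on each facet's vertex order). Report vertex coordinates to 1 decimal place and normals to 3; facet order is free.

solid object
 facet normal 0.724 0.606 -0.330
  outer loop
   vertex 4.2 2.6 3.6
   vertex 4.4 0.4 0.0
   vertex 2.8 4.6 4.2
  endloop
 endfacet
 facet normal 0.825 -0.460 0.327
  outer loop
   vertex 4.2 2.6 3.6
   vertex 2.8 0.8 4.6
   vertex 4.4 0.4 0.0
  endloop
 endfacet
 facet normal 0.499 0.091 0.862
  outer loop
   vertex 4.2 2.6 3.6
   vertex 2.8 4.6 4.2
   vertex 2.8 0.8 4.6
  endloop
 endfacet
 facet normal -0.072 0.535 -0.842
  outer loop
   vertex 0.8 1.8 1.2
   vertex 4.4 0.4 0.0
   vertex 0.6 0.2 0.2
  endloop
 endfacet
 facet normal 0.045 0.715 -0.698
  outer loop
   vertex 0.8 1.8 1.2
   vertex 2.8 4.6 4.2
   vertex 4.4 0.4 0.0
  endloop
 endfacet
 facet normal 0.056 -0.997 0.060
  outer loop
   vertex 1.6 0.4 2.6
   vertex 0.6 0.2 0.2
   vertex 4.4 0.4 0.0
  endloop
 endfacet
 facet normal 0.117 -0.985 0.127
  outer loop
   vertex 1.6 0.4 2.6
   vertex 4.4 0.4 0.0
   vertex 2.8 0.8 4.6
  endloop
 endfacet
 facet normal -0.229 0.102 0.968
  outer loop
   vertex 1.6 3.8 4.0
   vertex 2.8 0.8 4.6
   vertex 2.8 4.6 4.2
  endloop
 endfacet
 facet normal -0.450 0.783 -0.430
  outer loop
   vertex 1.6 3.8 4.0
   vertex 2.8 4.6 4.2
   vertex 0.8 1.8 1.2
  endloop
 endfacet
 facet normal -0.816 -0.220 0.534
  outer loop
   vertex 1.6 3.8 4.0
   vertex 1.6 0.4 2.6
   vertex 2.8 0.8 4.6
  endloop
 endfacet
 facet normal -0.939 -0.091 0.333
  outer loop
   vertex 1.6 3.8 4.0
   vertex 0.8 1.8 1.2
   vertex 0.6 0.2 0.2
  endloop
 endfacet
 facet normal -0.906 -0.161 0.391
  outer loop
   vertex 1.6 3.8 4.0
   vertex 0.6 0.2 0.2
   vertex 1.6 0.4 2.6
  endloop
 endfacet
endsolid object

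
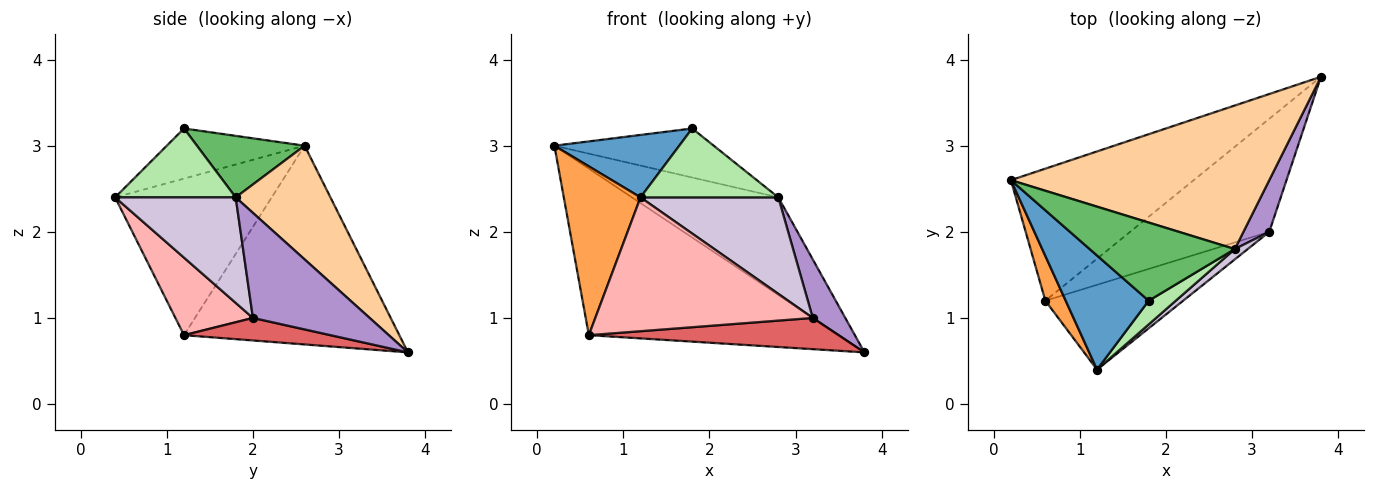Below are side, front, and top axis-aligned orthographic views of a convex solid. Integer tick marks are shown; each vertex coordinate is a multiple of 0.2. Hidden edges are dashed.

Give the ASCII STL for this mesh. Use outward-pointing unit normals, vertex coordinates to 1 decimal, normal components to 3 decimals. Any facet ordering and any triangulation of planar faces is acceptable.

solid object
 facet normal -0.468 -0.424 0.775
  outer loop
   vertex 1.8 1.2 3.2
   vertex 0.2 2.6 3.0
   vertex 1.2 0.4 2.4
  endloop
 endfacet
 facet normal -0.560 0.649 -0.515
  outer loop
   vertex 0.6 1.2 0.8
   vertex 0.2 2.6 3.0
   vertex 3.8 3.8 0.6
  endloop
 endfacet
 facet normal -0.892 -0.437 0.116
  outer loop
   vertex 0.6 1.2 0.8
   vertex 1.2 0.4 2.4
   vertex 0.2 2.6 3.0
  endloop
 endfacet
 facet normal 0.342 0.528 0.777
  outer loop
   vertex 2.8 1.8 2.4
   vertex 3.8 3.8 0.6
   vertex 0.2 2.6 3.0
  endloop
 endfacet
 facet normal 0.338 0.500 0.797
  outer loop
   vertex 2.8 1.8 2.4
   vertex 0.2 2.6 3.0
   vertex 1.8 1.2 3.2
  endloop
 endfacet
 facet normal 0.638 -0.729 0.250
  outer loop
   vertex 2.8 1.8 2.4
   vertex 1.8 1.2 3.2
   vertex 1.2 0.4 2.4
  endloop
 endfacet
 facet normal 0.154 -0.263 -0.952
  outer loop
   vertex 3.2 2.0 1.0
   vertex 0.6 1.2 0.8
   vertex 3.8 3.8 0.6
  endloop
 endfacet
 facet normal 0.288 -0.809 -0.513
  outer loop
   vertex 3.2 2.0 1.0
   vertex 1.2 0.4 2.4
   vertex 0.6 1.2 0.8
  endloop
 endfacet
 facet normal 0.937 -0.261 0.230
  outer loop
   vertex 3.2 2.0 1.0
   vertex 3.8 3.8 0.6
   vertex 2.8 1.8 2.4
  endloop
 endfacet
 facet normal 0.656 -0.750 0.080
  outer loop
   vertex 3.2 2.0 1.0
   vertex 2.8 1.8 2.4
   vertex 1.2 0.4 2.4
  endloop
 endfacet
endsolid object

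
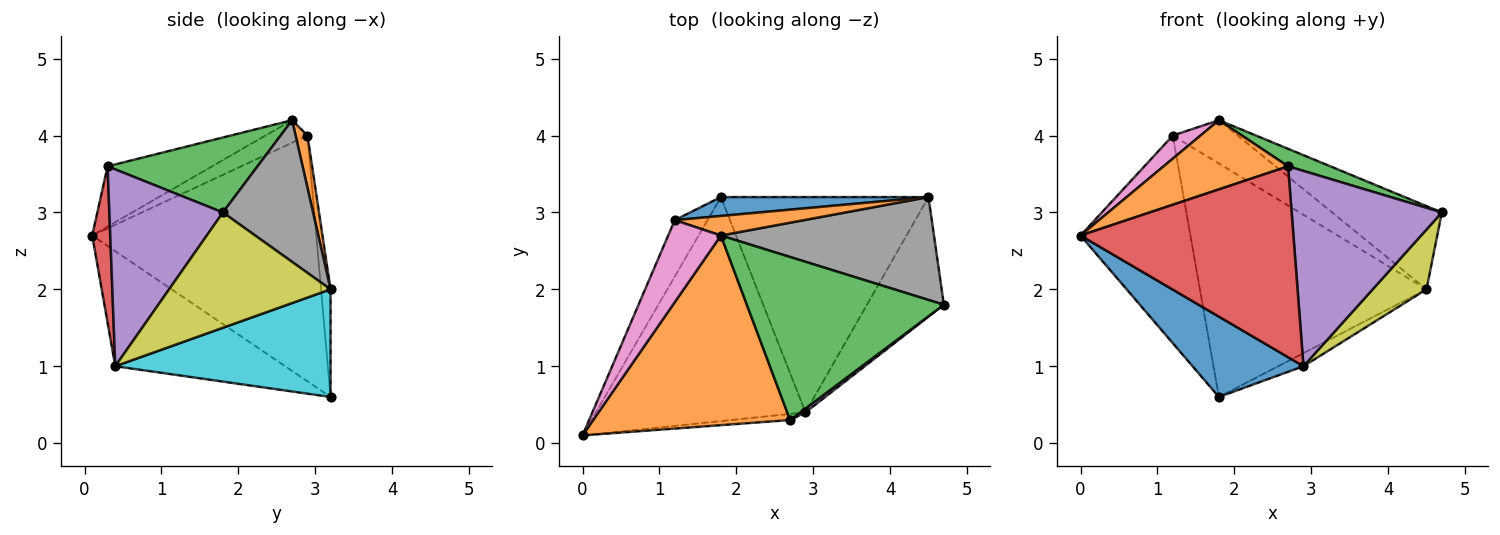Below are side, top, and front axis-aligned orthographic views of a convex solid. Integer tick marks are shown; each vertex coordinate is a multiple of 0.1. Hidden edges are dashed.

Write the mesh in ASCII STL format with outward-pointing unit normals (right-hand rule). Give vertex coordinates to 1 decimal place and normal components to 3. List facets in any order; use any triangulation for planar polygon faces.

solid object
 facet normal -0.459 -0.300 -0.836
  outer loop
   vertex 2.9 0.4 1.0
   vertex 0.0 0.1 2.7
   vertex 1.8 3.2 0.6
  endloop
 endfacet
 facet normal -0.277 -0.329 0.903
  outer loop
   vertex 2.7 0.3 3.6
   vertex 1.8 2.7 4.2
   vertex 0.0 0.1 2.7
  endloop
 endfacet
 facet normal 0.354 -0.100 0.930
  outer loop
   vertex 2.7 0.3 3.6
   vertex 4.7 1.8 3.0
   vertex 1.8 2.7 4.2
  endloop
 endfacet
 facet normal 0.084 -0.996 -0.032
  outer loop
   vertex 2.7 0.3 3.6
   vertex 0.0 0.1 2.7
   vertex 2.9 0.4 1.0
  endloop
 endfacet
 facet normal 0.603 -0.798 0.016
  outer loop
   vertex 2.7 0.3 3.6
   vertex 2.9 0.4 1.0
   vertex 4.7 1.8 3.0
  endloop
 endfacet
 facet normal -0.891 0.437 -0.119
  outer loop
   vertex 1.2 2.9 4.0
   vertex 1.8 3.2 0.6
   vertex 0.0 0.1 2.7
  endloop
 endfacet
 facet normal -0.380 -0.250 0.890
  outer loop
   vertex 1.2 2.9 4.0
   vertex 0.0 0.1 2.7
   vertex 1.8 2.7 4.2
  endloop
 endfacet
 facet normal 0.459 0.559 0.691
  outer loop
   vertex 4.5 3.2 2.0
   vertex 1.8 2.7 4.2
   vertex 4.7 1.8 3.0
  endloop
 endfacet
 facet normal 0.802 -0.267 -0.535
  outer loop
   vertex 4.5 3.2 2.0
   vertex 4.7 1.8 3.0
   vertex 2.9 0.4 1.0
  endloop
 endfacet
 facet normal 0.460 0.054 -0.886
  outer loop
   vertex 4.5 3.2 2.0
   vertex 2.9 0.4 1.0
   vertex 1.8 3.2 0.6
  endloop
 endfacet
 facet normal -0.042 0.996 0.081
  outer loop
   vertex 4.5 3.2 2.0
   vertex 1.8 3.2 0.6
   vertex 1.2 2.9 4.0
  endloop
 endfacet
 facet normal 0.164 0.899 0.406
  outer loop
   vertex 4.5 3.2 2.0
   vertex 1.2 2.9 4.0
   vertex 1.8 2.7 4.2
  endloop
 endfacet
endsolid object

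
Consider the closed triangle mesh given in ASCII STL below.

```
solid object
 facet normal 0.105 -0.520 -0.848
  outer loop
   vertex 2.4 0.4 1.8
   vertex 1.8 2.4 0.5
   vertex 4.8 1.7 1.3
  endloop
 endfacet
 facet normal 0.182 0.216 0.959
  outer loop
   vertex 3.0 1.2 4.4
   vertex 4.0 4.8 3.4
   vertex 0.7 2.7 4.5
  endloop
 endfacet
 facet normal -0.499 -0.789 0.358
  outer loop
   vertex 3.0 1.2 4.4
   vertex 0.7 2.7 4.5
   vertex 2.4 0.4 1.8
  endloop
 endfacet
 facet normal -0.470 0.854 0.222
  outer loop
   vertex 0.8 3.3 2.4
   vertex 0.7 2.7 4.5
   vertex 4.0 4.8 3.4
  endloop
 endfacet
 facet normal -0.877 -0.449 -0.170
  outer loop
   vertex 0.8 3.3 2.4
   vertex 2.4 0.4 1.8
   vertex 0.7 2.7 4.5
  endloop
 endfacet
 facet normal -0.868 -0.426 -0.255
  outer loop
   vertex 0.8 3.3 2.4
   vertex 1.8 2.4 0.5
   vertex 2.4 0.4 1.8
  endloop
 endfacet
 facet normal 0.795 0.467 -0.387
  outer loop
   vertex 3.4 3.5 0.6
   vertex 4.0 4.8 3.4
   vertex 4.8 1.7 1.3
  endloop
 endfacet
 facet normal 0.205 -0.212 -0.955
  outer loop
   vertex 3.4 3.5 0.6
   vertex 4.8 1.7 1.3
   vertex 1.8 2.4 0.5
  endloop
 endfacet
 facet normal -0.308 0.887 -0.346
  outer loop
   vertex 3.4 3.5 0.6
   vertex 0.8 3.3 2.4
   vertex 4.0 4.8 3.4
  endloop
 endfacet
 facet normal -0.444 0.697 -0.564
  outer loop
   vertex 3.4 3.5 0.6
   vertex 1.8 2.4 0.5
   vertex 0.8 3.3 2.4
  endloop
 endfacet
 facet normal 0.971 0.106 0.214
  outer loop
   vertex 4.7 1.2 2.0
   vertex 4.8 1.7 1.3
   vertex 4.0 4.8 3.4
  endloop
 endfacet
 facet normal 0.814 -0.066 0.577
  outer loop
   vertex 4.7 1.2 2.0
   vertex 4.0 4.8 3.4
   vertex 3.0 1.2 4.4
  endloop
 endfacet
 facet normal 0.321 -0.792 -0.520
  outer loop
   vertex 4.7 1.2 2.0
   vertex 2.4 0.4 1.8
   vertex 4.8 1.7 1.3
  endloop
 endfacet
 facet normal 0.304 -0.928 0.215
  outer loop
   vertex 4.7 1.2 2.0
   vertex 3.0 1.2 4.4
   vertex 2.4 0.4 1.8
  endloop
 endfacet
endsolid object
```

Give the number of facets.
14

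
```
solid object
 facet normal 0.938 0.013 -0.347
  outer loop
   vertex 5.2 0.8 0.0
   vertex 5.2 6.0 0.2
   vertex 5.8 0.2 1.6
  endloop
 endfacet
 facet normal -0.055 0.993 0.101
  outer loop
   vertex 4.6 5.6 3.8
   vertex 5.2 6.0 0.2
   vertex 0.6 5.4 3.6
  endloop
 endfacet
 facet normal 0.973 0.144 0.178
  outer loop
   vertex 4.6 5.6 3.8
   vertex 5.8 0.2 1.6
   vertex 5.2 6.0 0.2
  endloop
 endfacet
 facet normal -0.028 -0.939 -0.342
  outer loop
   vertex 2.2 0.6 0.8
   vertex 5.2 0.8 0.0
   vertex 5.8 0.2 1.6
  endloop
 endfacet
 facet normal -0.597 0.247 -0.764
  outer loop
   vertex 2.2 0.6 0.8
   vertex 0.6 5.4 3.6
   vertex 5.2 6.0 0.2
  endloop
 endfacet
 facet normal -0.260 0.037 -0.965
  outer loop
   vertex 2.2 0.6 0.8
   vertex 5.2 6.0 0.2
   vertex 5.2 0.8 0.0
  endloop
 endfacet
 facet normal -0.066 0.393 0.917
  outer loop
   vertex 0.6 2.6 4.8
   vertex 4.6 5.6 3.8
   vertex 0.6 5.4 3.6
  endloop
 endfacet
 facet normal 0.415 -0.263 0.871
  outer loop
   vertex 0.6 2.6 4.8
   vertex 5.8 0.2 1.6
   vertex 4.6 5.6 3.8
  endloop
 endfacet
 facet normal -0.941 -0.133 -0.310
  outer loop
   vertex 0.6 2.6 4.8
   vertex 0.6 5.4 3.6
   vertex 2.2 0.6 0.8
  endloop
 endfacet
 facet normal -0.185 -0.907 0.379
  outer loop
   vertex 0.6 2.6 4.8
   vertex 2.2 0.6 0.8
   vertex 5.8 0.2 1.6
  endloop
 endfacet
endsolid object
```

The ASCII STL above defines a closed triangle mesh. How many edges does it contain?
15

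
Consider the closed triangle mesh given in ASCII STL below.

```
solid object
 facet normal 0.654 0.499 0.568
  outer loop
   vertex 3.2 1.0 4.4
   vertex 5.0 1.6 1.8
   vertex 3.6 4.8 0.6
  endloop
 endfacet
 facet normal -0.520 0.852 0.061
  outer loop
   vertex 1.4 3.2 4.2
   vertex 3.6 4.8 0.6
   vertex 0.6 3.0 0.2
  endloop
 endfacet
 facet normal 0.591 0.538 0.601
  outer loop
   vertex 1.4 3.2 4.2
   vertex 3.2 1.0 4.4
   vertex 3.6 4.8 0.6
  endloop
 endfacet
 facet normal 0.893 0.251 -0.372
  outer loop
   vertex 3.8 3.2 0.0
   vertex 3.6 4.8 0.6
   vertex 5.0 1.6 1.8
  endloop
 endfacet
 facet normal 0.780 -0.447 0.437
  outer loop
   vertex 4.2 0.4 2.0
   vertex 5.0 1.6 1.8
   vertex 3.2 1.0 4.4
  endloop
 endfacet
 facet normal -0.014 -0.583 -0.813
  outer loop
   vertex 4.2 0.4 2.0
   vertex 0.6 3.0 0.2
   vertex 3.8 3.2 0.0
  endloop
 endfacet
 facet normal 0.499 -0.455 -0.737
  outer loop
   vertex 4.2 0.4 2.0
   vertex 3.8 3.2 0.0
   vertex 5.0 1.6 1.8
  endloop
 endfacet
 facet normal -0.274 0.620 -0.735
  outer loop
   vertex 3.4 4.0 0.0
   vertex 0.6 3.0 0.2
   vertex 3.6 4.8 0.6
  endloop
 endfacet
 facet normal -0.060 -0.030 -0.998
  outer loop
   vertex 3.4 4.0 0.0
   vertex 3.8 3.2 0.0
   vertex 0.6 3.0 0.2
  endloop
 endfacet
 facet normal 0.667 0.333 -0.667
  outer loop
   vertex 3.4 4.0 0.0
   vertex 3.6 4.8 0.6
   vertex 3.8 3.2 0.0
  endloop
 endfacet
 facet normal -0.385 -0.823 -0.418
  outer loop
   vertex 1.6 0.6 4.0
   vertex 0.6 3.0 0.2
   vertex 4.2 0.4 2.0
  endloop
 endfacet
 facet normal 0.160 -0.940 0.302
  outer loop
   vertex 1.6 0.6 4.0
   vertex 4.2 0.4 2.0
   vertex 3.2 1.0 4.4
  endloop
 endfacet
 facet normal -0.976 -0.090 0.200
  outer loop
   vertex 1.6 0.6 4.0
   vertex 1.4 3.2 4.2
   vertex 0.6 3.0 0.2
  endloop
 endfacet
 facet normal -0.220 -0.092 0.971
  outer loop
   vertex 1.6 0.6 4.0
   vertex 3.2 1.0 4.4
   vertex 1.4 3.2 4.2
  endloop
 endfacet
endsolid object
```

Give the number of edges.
21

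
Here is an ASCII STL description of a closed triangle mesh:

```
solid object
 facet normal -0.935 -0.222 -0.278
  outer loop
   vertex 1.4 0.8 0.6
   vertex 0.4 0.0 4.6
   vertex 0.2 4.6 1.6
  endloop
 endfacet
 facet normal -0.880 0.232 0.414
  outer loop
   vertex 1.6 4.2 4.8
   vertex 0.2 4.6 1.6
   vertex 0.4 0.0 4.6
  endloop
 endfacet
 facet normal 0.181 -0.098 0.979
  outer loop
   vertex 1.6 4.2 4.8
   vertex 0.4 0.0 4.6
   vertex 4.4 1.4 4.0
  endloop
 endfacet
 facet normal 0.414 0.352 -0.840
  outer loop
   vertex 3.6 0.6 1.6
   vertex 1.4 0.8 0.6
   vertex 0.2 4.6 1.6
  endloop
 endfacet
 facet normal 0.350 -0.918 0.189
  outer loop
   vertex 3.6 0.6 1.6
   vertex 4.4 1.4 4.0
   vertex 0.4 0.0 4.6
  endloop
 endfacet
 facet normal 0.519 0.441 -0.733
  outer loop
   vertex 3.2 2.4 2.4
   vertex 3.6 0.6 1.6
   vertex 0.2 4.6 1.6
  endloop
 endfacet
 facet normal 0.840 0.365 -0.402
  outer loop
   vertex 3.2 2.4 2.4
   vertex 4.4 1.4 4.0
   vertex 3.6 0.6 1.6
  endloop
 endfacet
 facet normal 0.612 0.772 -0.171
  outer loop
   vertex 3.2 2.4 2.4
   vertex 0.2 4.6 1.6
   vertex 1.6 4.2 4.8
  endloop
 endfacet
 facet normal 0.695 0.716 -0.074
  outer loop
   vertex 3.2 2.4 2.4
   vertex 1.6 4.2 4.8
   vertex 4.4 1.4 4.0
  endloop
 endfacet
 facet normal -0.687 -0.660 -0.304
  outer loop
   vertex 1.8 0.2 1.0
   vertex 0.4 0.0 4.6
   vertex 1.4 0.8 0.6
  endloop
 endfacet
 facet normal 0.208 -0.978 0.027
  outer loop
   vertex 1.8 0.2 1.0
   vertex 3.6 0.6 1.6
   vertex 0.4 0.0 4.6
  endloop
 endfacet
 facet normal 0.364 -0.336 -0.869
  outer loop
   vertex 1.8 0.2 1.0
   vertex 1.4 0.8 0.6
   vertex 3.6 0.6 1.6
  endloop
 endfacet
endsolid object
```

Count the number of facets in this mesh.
12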